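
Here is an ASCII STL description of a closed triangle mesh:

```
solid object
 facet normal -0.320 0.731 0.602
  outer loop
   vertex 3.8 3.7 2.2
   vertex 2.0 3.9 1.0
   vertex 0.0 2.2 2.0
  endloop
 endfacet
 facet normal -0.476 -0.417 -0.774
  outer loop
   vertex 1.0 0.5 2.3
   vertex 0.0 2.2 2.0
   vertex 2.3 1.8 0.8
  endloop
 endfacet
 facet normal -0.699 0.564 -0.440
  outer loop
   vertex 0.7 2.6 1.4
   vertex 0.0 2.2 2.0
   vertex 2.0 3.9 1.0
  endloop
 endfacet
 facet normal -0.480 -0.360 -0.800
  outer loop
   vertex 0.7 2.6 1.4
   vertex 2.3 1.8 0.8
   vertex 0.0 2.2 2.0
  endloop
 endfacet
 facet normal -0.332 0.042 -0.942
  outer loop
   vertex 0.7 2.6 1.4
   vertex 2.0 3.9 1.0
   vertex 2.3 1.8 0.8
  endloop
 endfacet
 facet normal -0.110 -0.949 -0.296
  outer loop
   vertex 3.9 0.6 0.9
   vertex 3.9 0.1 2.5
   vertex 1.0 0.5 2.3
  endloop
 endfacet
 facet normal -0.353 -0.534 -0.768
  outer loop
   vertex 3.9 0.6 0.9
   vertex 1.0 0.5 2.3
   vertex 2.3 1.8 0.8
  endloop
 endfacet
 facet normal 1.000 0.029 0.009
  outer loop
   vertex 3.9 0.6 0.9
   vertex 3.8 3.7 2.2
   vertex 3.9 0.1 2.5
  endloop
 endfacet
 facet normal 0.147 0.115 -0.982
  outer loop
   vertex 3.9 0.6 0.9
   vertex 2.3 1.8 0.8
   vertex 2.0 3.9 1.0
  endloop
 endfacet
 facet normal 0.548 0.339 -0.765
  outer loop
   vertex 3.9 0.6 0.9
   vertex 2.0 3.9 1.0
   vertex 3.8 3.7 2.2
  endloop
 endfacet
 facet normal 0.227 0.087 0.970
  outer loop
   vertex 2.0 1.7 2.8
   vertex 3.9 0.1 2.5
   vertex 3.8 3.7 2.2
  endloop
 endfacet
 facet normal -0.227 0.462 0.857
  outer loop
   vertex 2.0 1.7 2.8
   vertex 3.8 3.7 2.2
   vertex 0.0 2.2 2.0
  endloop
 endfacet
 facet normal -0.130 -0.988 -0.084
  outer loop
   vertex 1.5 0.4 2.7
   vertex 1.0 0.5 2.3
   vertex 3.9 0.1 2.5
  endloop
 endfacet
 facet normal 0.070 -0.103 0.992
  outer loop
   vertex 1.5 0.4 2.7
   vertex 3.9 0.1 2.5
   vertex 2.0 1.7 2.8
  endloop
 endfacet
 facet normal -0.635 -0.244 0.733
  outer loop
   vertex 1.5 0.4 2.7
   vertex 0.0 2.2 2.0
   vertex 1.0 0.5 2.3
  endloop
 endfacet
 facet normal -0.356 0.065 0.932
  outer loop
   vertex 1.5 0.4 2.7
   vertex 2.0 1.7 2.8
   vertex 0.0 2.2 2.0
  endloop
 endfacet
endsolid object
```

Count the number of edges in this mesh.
24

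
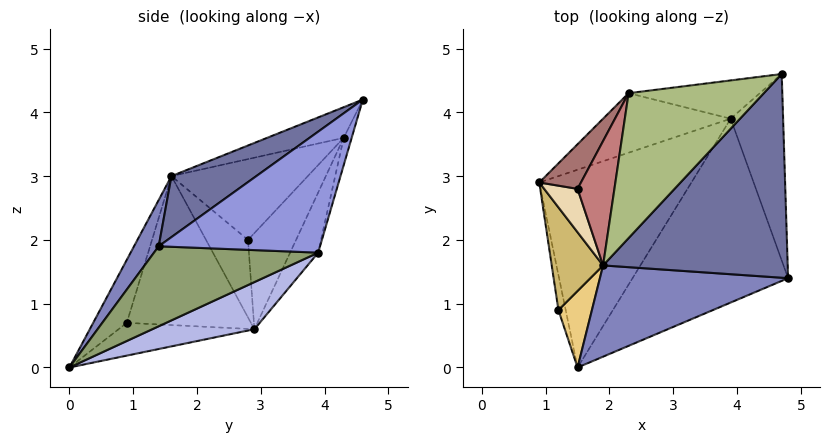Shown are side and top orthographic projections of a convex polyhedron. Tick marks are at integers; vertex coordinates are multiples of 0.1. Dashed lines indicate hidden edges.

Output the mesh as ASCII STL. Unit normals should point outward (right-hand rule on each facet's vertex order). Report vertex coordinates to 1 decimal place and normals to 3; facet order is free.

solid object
 facet normal 0.260 -0.558 0.788
  outer loop
   vertex 1.9 1.6 3.0
   vertex 4.8 1.4 1.9
   vertex 4.7 4.6 4.2
  endloop
 endfacet
 facet normal 0.112 -0.883 0.456
  outer loop
   vertex 1.9 1.6 3.0
   vertex 1.5 0.0 0.0
   vertex 4.8 1.4 1.9
  endloop
 endfacet
 facet normal 0.875 0.300 -0.379
  outer loop
   vertex 3.9 3.9 1.8
   vertex 4.7 4.6 4.2
   vertex 4.8 1.4 1.9
  endloop
 endfacet
 facet normal 0.286 0.251 -0.925
  outer loop
   vertex 3.9 3.9 1.8
   vertex 1.5 0.0 0.0
   vertex 0.9 2.9 0.6
  endloop
 endfacet
 facet normal 0.454 0.128 -0.882
  outer loop
   vertex 3.9 3.9 1.8
   vertex 4.8 1.4 1.9
   vertex 1.5 0.0 0.0
  endloop
 endfacet
 facet normal -0.217 -0.181 0.959
  outer loop
   vertex 2.3 4.3 3.6
   vertex 1.9 1.6 3.0
   vertex 4.7 4.6 4.2
  endloop
 endfacet
 facet normal -0.166 0.921 -0.352
  outer loop
   vertex 2.3 4.3 3.6
   vertex 3.9 3.9 1.8
   vertex 0.9 2.9 0.6
  endloop
 endfacet
 facet normal -0.055 0.963 -0.263
  outer loop
   vertex 2.3 4.3 3.6
   vertex 4.7 4.6 4.2
   vertex 3.9 3.9 1.8
  endloop
 endfacet
 facet normal -0.964 -0.155 -0.214
  outer loop
   vertex 1.2 0.9 0.7
   vertex 0.9 2.9 0.6
   vertex 1.5 0.0 0.0
  endloop
 endfacet
 facet normal -0.938 -0.125 0.323
  outer loop
   vertex 1.2 0.9 0.7
   vertex 1.9 1.6 3.0
   vertex 0.9 2.9 0.6
  endloop
 endfacet
 facet normal -0.737 -0.551 0.392
  outer loop
   vertex 1.2 0.9 0.7
   vertex 1.5 0.0 0.0
   vertex 1.9 1.6 3.0
  endloop
 endfacet
 facet normal -0.918 0.023 0.395
  outer loop
   vertex 1.5 2.8 2.0
   vertex 0.9 2.9 0.6
   vertex 1.9 1.6 3.0
  endloop
 endfacet
 facet normal -0.916 0.065 0.397
  outer loop
   vertex 1.5 2.8 2.0
   vertex 2.3 4.3 3.6
   vertex 0.9 2.9 0.6
  endloop
 endfacet
 facet normal -0.909 0.043 0.415
  outer loop
   vertex 1.5 2.8 2.0
   vertex 1.9 1.6 3.0
   vertex 2.3 4.3 3.6
  endloop
 endfacet
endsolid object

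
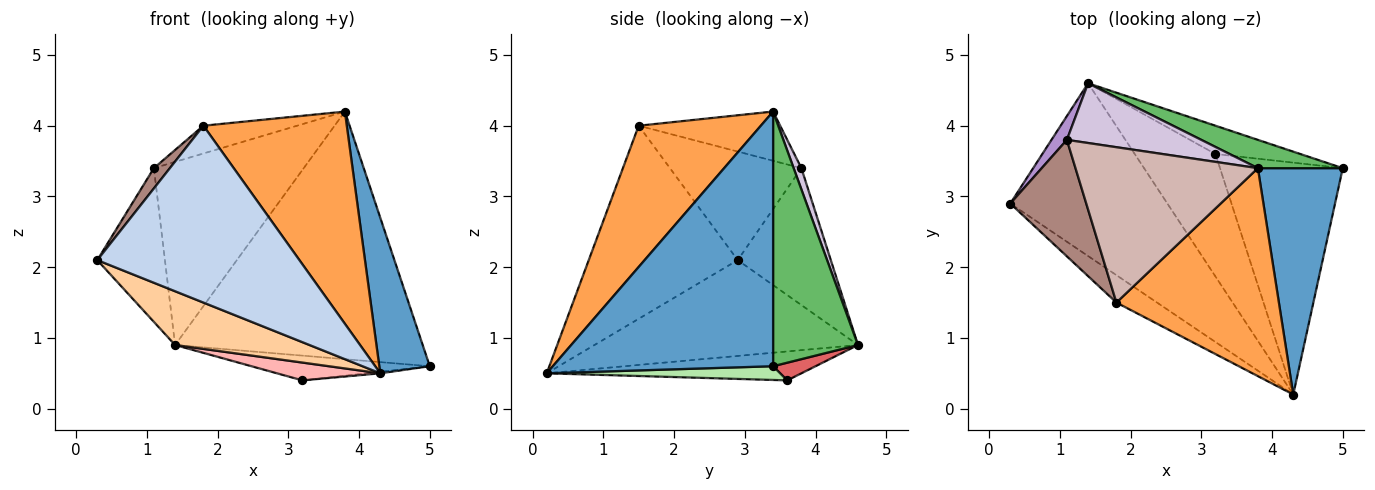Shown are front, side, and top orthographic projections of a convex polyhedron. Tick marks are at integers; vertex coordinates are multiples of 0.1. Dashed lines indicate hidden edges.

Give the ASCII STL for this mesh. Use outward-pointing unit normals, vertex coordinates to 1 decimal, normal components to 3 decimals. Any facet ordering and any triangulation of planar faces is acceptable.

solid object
 facet normal 0.927 -0.212 0.309
  outer loop
   vertex 3.8 3.4 4.2
   vertex 4.3 0.2 0.5
   vertex 5.0 3.4 0.6
  endloop
 endfacet
 facet normal -0.589 -0.799 -0.124
  outer loop
   vertex 1.8 1.5 4.0
   vertex 0.3 2.9 2.1
   vertex 4.3 0.2 0.5
  endloop
 endfacet
 facet normal 0.520 -0.610 0.598
  outer loop
   vertex 1.8 1.5 4.0
   vertex 4.3 0.2 0.5
   vertex 3.8 3.4 4.2
  endloop
 endfacet
 facet normal -0.503 -0.257 -0.825
  outer loop
   vertex 1.4 4.6 0.9
   vertex 4.3 0.2 0.5
   vertex 0.3 2.9 2.1
  endloop
 endfacet
 facet normal 0.322 0.940 0.107
  outer loop
   vertex 1.4 4.6 0.9
   vertex 3.8 3.4 4.2
   vertex 5.0 3.4 0.6
  endloop
 endfacet
 facet normal 0.111 0.007 -0.994
  outer loop
   vertex 3.2 3.6 0.4
   vertex 5.0 3.4 0.6
   vertex 4.3 0.2 0.5
  endloop
 endfacet
 facet normal 0.155 0.651 -0.743
  outer loop
   vertex 3.2 3.6 0.4
   vertex 1.4 4.6 0.9
   vertex 5.0 3.4 0.6
  endloop
 endfacet
 facet normal -0.334 -0.136 -0.933
  outer loop
   vertex 3.2 3.6 0.4
   vertex 4.3 0.2 0.5
   vertex 1.4 4.6 0.9
  endloop
 endfacet
 facet normal -0.806 0.585 0.091
  outer loop
   vertex 1.1 3.8 3.4
   vertex 1.4 4.6 0.9
   vertex 0.3 2.9 2.1
  endloop
 endfacet
 facet normal 0.049 0.950 0.310
  outer loop
   vertex 1.1 3.8 3.4
   vertex 3.8 3.4 4.2
   vertex 1.4 4.6 0.9
  endloop
 endfacet
 facet normal -0.815 -0.099 0.570
  outer loop
   vertex 1.1 3.8 3.4
   vertex 0.3 2.9 2.1
   vertex 1.8 1.5 4.0
  endloop
 endfacet
 facet normal -0.257 0.170 0.951
  outer loop
   vertex 1.1 3.8 3.4
   vertex 1.8 1.5 4.0
   vertex 3.8 3.4 4.2
  endloop
 endfacet
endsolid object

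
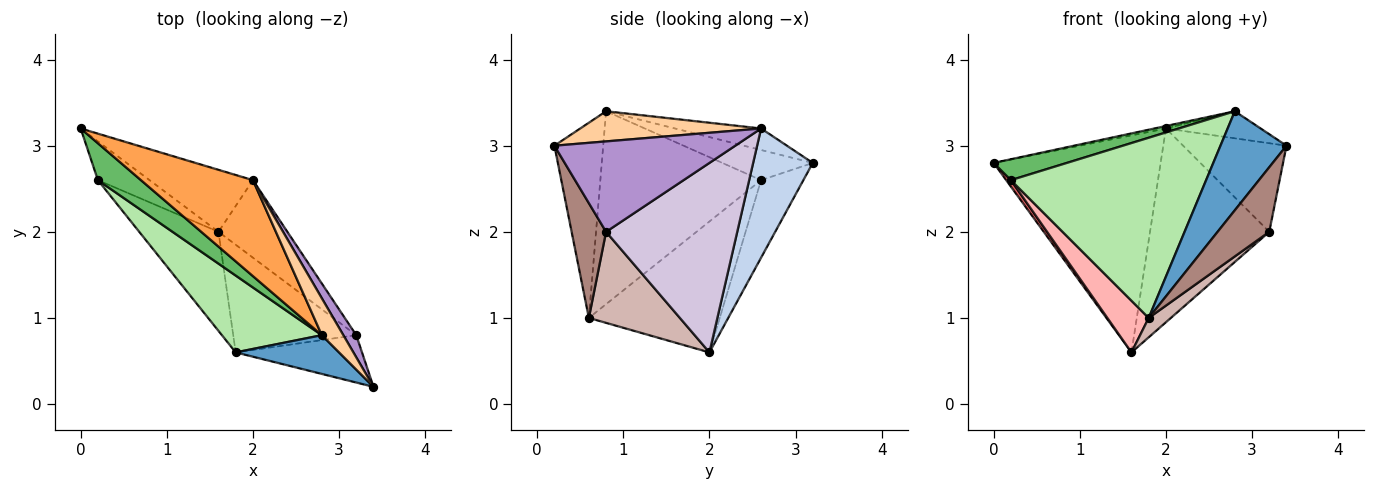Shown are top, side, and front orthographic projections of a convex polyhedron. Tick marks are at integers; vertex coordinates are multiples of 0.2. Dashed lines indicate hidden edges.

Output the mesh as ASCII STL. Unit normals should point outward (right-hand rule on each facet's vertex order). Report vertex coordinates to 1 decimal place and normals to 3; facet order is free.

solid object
 facet normal -0.567 -0.767 0.300
  outer loop
   vertex 1.8 0.6 1.0
   vertex 3.4 0.2 3.0
   vertex 2.8 0.8 3.4
  endloop
 endfacet
 facet normal 0.325 0.909 -0.260
  outer loop
   vertex 2.0 2.6 3.2
   vertex 1.6 2.0 0.6
   vertex 0.0 3.2 2.8
  endloop
 endfacet
 facet normal -0.189 0.025 0.982
  outer loop
   vertex 2.0 2.6 3.2
   vertex 0.0 3.2 2.8
   vertex 2.8 0.8 3.4
  endloop
 endfacet
 facet normal 0.749 0.392 0.535
  outer loop
   vertex 2.0 2.6 3.2
   vertex 2.8 0.8 3.4
   vertex 3.4 0.2 3.0
  endloop
 endfacet
 facet normal -0.520 -0.421 0.743
  outer loop
   vertex 0.2 2.6 2.6
   vertex 2.8 0.8 3.4
   vertex 0.0 3.2 2.8
  endloop
 endfacet
 facet normal -0.604 -0.733 0.313
  outer loop
   vertex 0.2 2.6 2.6
   vertex 1.8 0.6 1.0
   vertex 2.8 0.8 3.4
  endloop
 endfacet
 facet normal -0.829 -0.092 -0.552
  outer loop
   vertex 0.2 2.6 2.6
   vertex 0.0 3.2 2.8
   vertex 1.6 2.0 0.6
  endloop
 endfacet
 facet normal -0.826 -0.261 -0.500
  outer loop
   vertex 0.2 2.6 2.6
   vertex 1.6 2.0 0.6
   vertex 1.8 0.6 1.0
  endloop
 endfacet
 facet normal 0.862 0.492 0.123
  outer loop
   vertex 3.2 0.8 2.0
   vertex 2.0 2.6 3.2
   vertex 3.4 0.2 3.0
  endloop
 endfacet
 facet normal 0.715 0.650 -0.260
  outer loop
   vertex 3.2 0.8 2.0
   vertex 1.6 2.0 0.6
   vertex 2.0 2.6 3.2
  endloop
 endfacet
 facet normal 0.474 -0.710 -0.521
  outer loop
   vertex 3.2 0.8 2.0
   vertex 3.4 0.2 3.0
   vertex 1.8 0.6 1.0
  endloop
 endfacet
 facet normal 0.589 -0.143 -0.796
  outer loop
   vertex 3.2 0.8 2.0
   vertex 1.8 0.6 1.0
   vertex 1.6 2.0 0.6
  endloop
 endfacet
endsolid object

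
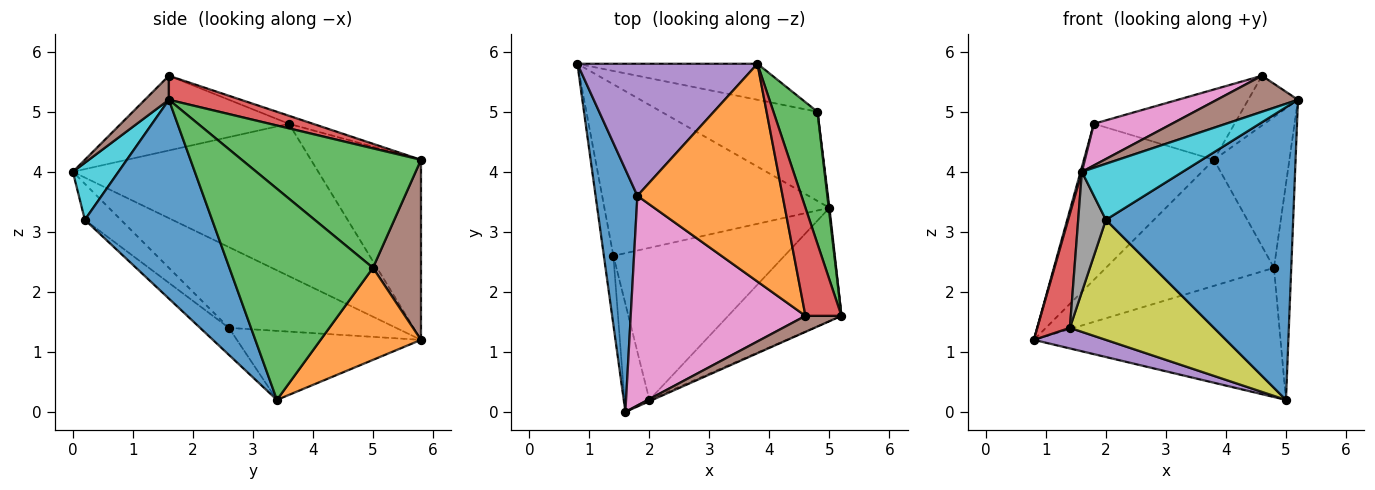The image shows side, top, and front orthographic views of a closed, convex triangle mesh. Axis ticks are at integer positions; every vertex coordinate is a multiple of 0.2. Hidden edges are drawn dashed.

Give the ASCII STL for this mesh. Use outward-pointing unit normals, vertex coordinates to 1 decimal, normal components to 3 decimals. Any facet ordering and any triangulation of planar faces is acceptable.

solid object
 facet normal -0.964 -0.005 0.265
  outer loop
   vertex 1.8 3.6 4.8
   vertex 0.8 5.8 1.2
   vertex 1.6 0.0 4.0
  endloop
 endfacet
 facet normal 0.318 0.780 -0.539
  outer loop
   vertex 4.8 5.0 2.4
   vertex 5.0 3.4 0.2
   vertex 0.8 5.8 1.2
  endloop
 endfacet
 facet normal 0.993 0.120 0.003
  outer loop
   vertex 4.8 5.0 2.4
   vertex 5.2 1.6 5.2
   vertex 5.0 3.4 0.2
  endloop
 endfacet
 facet normal -0.975 -0.190 -0.115
  outer loop
   vertex 1.4 2.6 1.4
   vertex 1.6 0.0 4.0
   vertex 0.8 5.8 1.2
  endloop
 endfacet
 facet normal -0.291 -0.114 -0.950
  outer loop
   vertex 1.4 2.6 1.4
   vertex 0.8 5.8 1.2
   vertex 5.0 3.4 0.2
  endloop
 endfacet
 facet normal 0.261 -0.882 0.392
  outer loop
   vertex 4.6 1.6 5.6
   vertex 1.6 0.0 4.0
   vertex 5.2 1.6 5.2
  endloop
 endfacet
 facet normal -0.387 -0.180 0.905
  outer loop
   vertex 4.6 1.6 5.6
   vertex 1.8 3.6 4.8
   vertex 1.6 0.0 4.0
  endloop
 endfacet
 facet normal -0.695 -0.535 -0.481
  outer loop
   vertex 2.0 0.2 3.2
   vertex 1.6 0.0 4.0
   vertex 1.4 2.6 1.4
  endloop
 endfacet
 facet normal -0.123 -0.615 -0.779
  outer loop
   vertex 2.0 0.2 3.2
   vertex 1.4 2.6 1.4
   vertex 5.0 3.4 0.2
  endloop
 endfacet
 facet normal 0.412 -0.911 -0.022
  outer loop
   vertex 2.0 0.2 3.2
   vertex 5.2 1.6 5.2
   vertex 1.6 0.0 4.0
  endloop
 endfacet
 facet normal 0.535 -0.788 -0.305
  outer loop
   vertex 2.0 0.2 3.2
   vertex 5.0 3.4 0.2
   vertex 5.2 1.6 5.2
  endloop
 endfacet
 facet normal -0.052 0.307 0.950
  outer loop
   vertex 3.8 5.8 4.2
   vertex 1.8 3.6 4.8
   vertex 4.6 1.6 5.6
  endloop
 endfacet
 facet normal 0.873 0.367 0.322
  outer loop
   vertex 3.8 5.8 4.2
   vertex 5.2 1.6 5.2
   vertex 4.8 5.0 2.4
  endloop
 endfacet
 facet normal 0.518 0.358 0.777
  outer loop
   vertex 3.8 5.8 4.2
   vertex 4.6 1.6 5.6
   vertex 5.2 1.6 5.2
  endloop
 endfacet
 facet normal -0.543 0.641 0.543
  outer loop
   vertex 3.8 5.8 4.2
   vertex 0.8 5.8 1.2
   vertex 1.8 3.6 4.8
  endloop
 endfacet
 facet normal 0.265 0.927 -0.265
  outer loop
   vertex 3.8 5.8 4.2
   vertex 4.8 5.0 2.4
   vertex 0.8 5.8 1.2
  endloop
 endfacet
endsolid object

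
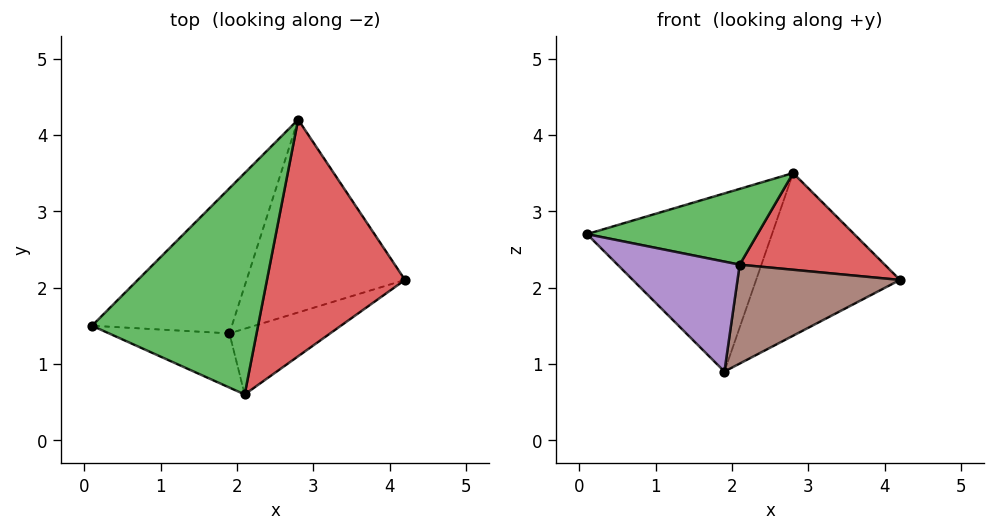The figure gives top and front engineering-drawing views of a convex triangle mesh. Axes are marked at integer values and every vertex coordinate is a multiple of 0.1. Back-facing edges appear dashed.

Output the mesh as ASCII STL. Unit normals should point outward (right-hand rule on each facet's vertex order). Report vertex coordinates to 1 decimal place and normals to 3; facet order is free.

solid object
 facet normal -0.507 0.668 -0.544
  outer loop
   vertex 1.9 1.4 0.9
   vertex 0.1 1.5 2.7
   vertex 2.8 4.2 3.5
  endloop
 endfacet
 facet normal 0.199 0.632 -0.749
  outer loop
   vertex 1.9 1.4 0.9
   vertex 2.8 4.2 3.5
   vertex 4.2 2.1 2.1
  endloop
 endfacet
 facet normal 0.043 -0.324 0.945
  outer loop
   vertex 2.1 0.6 2.3
   vertex 2.8 4.2 3.5
   vertex 0.1 1.5 2.7
  endloop
 endfacet
 facet normal 0.337 -0.356 0.871
  outer loop
   vertex 2.1 0.6 2.3
   vertex 4.2 2.1 2.1
   vertex 2.8 4.2 3.5
  endloop
 endfacet
 facet normal -0.441 -0.805 -0.397
  outer loop
   vertex 2.1 0.6 2.3
   vertex 0.1 1.5 2.7
   vertex 1.9 1.4 0.9
  endloop
 endfacet
 facet normal 0.477 -0.732 -0.486
  outer loop
   vertex 2.1 0.6 2.3
   vertex 1.9 1.4 0.9
   vertex 4.2 2.1 2.1
  endloop
 endfacet
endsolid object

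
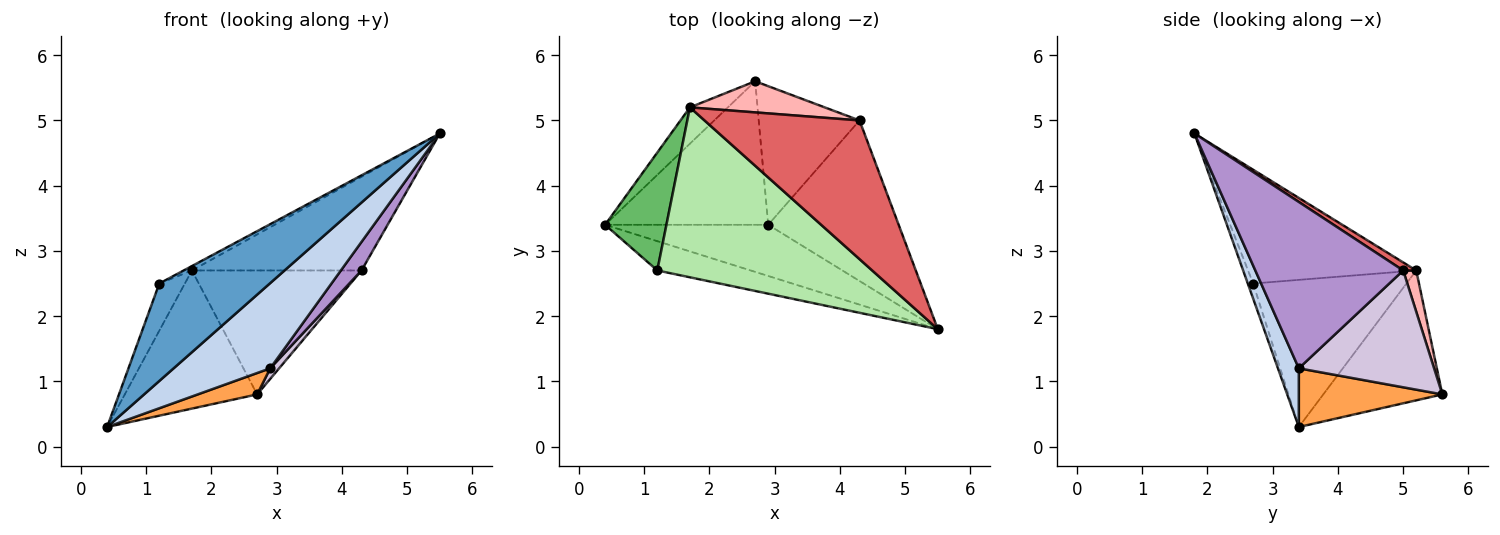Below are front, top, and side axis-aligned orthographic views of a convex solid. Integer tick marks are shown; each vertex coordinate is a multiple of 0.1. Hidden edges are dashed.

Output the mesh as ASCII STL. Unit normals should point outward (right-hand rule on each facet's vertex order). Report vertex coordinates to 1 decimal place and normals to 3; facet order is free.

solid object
 facet normal -0.046 -0.957 -0.287
  outer loop
   vertex 1.2 2.7 2.5
   vertex 0.4 3.4 0.3
   vertex 5.5 1.8 4.8
  endloop
 endfacet
 facet normal 0.182 -0.843 -0.506
  outer loop
   vertex 2.9 3.4 1.2
   vertex 5.5 1.8 4.8
   vertex 0.4 3.4 0.3
  endloop
 endfacet
 facet normal 0.335 -0.139 -0.932
  outer loop
   vertex 2.9 3.4 1.2
   vertex 0.4 3.4 0.3
   vertex 2.7 5.6 0.8
  endloop
 endfacet
 facet normal -0.656 0.730 -0.192
  outer loop
   vertex 1.7 5.2 2.7
   vertex 2.7 5.6 0.8
   vertex 0.4 3.4 0.3
  endloop
 endfacet
 facet normal -0.912 0.152 0.380
  outer loop
   vertex 1.7 5.2 2.7
   vertex 0.4 3.4 0.3
   vertex 1.2 2.7 2.5
  endloop
 endfacet
 facet normal -0.468 0.023 0.884
  outer loop
   vertex 1.7 5.2 2.7
   vertex 1.2 2.7 2.5
   vertex 5.5 1.8 4.8
  endloop
 endfacet
 facet normal 0.043 0.559 0.828
  outer loop
   vertex 4.3 5.0 2.7
   vertex 1.7 5.2 2.7
   vertex 5.5 1.8 4.8
  endloop
 endfacet
 facet normal 0.074 0.967 0.243
  outer loop
   vertex 4.3 5.0 2.7
   vertex 2.7 5.6 0.8
   vertex 1.7 5.2 2.7
  endloop
 endfacet
 facet normal 0.782 -0.109 -0.613
  outer loop
   vertex 4.3 5.0 2.7
   vertex 5.5 1.8 4.8
   vertex 2.9 3.4 1.2
  endloop
 endfacet
 facet normal 0.756 -0.050 -0.653
  outer loop
   vertex 4.3 5.0 2.7
   vertex 2.9 3.4 1.2
   vertex 2.7 5.6 0.8
  endloop
 endfacet
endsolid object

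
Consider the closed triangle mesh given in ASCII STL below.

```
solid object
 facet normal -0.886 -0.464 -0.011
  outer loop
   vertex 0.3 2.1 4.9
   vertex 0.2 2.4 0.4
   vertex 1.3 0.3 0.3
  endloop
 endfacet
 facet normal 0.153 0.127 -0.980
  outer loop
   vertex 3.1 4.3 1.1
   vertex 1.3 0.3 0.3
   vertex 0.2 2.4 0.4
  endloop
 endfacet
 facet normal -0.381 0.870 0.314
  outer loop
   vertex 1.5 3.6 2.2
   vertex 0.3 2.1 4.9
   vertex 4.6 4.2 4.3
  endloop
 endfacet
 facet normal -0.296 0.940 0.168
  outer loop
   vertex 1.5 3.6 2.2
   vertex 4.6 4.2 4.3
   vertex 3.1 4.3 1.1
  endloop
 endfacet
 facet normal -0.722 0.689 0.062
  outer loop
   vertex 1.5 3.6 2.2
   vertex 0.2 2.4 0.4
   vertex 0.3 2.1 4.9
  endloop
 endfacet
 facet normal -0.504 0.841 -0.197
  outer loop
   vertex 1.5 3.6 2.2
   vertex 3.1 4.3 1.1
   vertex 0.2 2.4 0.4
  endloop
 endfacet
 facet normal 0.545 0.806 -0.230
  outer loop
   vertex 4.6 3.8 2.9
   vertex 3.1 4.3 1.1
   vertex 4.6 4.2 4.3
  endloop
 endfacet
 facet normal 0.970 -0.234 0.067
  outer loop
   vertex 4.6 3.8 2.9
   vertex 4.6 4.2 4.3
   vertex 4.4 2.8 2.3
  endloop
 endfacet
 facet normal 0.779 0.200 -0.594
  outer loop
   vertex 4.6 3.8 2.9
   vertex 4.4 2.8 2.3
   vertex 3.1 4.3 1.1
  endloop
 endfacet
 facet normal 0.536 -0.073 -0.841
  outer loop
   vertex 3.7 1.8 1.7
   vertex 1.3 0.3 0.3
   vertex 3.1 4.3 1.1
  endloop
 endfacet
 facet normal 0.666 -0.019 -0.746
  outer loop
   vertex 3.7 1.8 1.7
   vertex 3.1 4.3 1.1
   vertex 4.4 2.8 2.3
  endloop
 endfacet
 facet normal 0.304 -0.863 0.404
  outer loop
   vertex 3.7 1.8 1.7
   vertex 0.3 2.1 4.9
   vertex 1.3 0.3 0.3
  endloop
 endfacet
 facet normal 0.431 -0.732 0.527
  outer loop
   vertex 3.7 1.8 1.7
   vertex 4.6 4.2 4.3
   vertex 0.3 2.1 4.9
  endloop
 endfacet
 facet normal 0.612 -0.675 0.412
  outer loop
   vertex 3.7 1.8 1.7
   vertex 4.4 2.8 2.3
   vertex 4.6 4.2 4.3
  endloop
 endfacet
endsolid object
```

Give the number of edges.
21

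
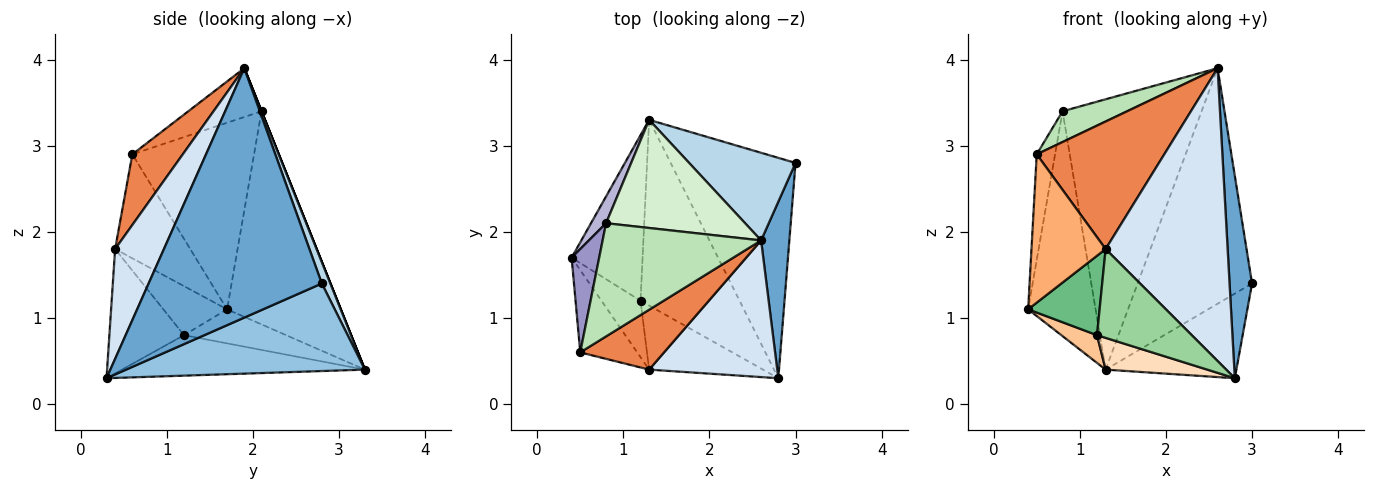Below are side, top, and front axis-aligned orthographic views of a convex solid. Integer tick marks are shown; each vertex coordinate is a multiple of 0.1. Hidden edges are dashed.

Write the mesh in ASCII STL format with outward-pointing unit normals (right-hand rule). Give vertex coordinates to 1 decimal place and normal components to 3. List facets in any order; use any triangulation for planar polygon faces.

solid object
 facet normal 0.985 -0.128 0.112
  outer loop
   vertex 2.6 1.9 3.9
   vertex 2.8 0.3 0.3
   vertex 3.0 2.8 1.4
  endloop
 endfacet
 facet normal 0.548 0.300 -0.781
  outer loop
   vertex 1.3 3.3 0.4
   vertex 3.0 2.8 1.4
   vertex 2.8 0.3 0.3
  endloop
 endfacet
 facet normal 0.070 0.935 0.348
  outer loop
   vertex 1.3 3.3 0.4
   vertex 2.6 1.9 3.9
   vertex 3.0 2.8 1.4
  endloop
 endfacet
 facet normal 0.341 -0.852 0.398
  outer loop
   vertex 1.3 0.4 1.8
   vertex 2.8 0.3 0.3
   vertex 2.6 1.9 3.9
  endloop
 endfacet
 facet normal 0.337 -0.852 0.400
  outer loop
   vertex 1.3 0.4 1.8
   vertex 2.6 1.9 3.9
   vertex 0.5 0.6 2.9
  endloop
 endfacet
 facet normal -0.663 -0.655 -0.363
  outer loop
   vertex 1.3 0.4 1.8
   vertex 0.5 0.6 2.9
   vertex 0.4 1.7 1.1
  endloop
 endfacet
 facet normal -0.428 -0.149 -0.891
  outer loop
   vertex 1.2 1.2 0.8
   vertex 0.4 1.7 1.1
   vertex 1.3 3.3 0.4
  endloop
 endfacet
 facet normal -0.374 -0.156 -0.914
  outer loop
   vertex 1.2 1.2 0.8
   vertex 1.3 3.3 0.4
   vertex 2.8 0.3 0.3
  endloop
 endfacet
 facet normal -0.588 -0.659 -0.469
  outer loop
   vertex 1.2 1.2 0.8
   vertex 1.3 0.4 1.8
   vertex 0.4 1.7 1.1
  endloop
 endfacet
 facet normal -0.538 -0.683 -0.493
  outer loop
   vertex 1.2 1.2 0.8
   vertex 2.8 0.3 0.3
   vertex 1.3 0.4 1.8
  endloop
 endfacet
 facet normal -0.285 -0.251 0.925
  outer loop
   vertex 0.8 2.1 3.4
   vertex 0.5 0.6 2.9
   vertex 2.6 1.9 3.9
  endloop
 endfacet
 facet normal 0.000 0.928 0.371
  outer loop
   vertex 0.8 2.1 3.4
   vertex 2.6 1.9 3.9
   vertex 1.3 3.3 0.4
  endloop
 endfacet
 facet normal -0.978 0.148 0.145
  outer loop
   vertex 0.8 2.1 3.4
   vertex 0.4 1.7 1.1
   vertex 0.5 0.6 2.9
  endloop
 endfacet
 facet normal -0.858 0.509 0.061
  outer loop
   vertex 0.8 2.1 3.4
   vertex 1.3 3.3 0.4
   vertex 0.4 1.7 1.1
  endloop
 endfacet
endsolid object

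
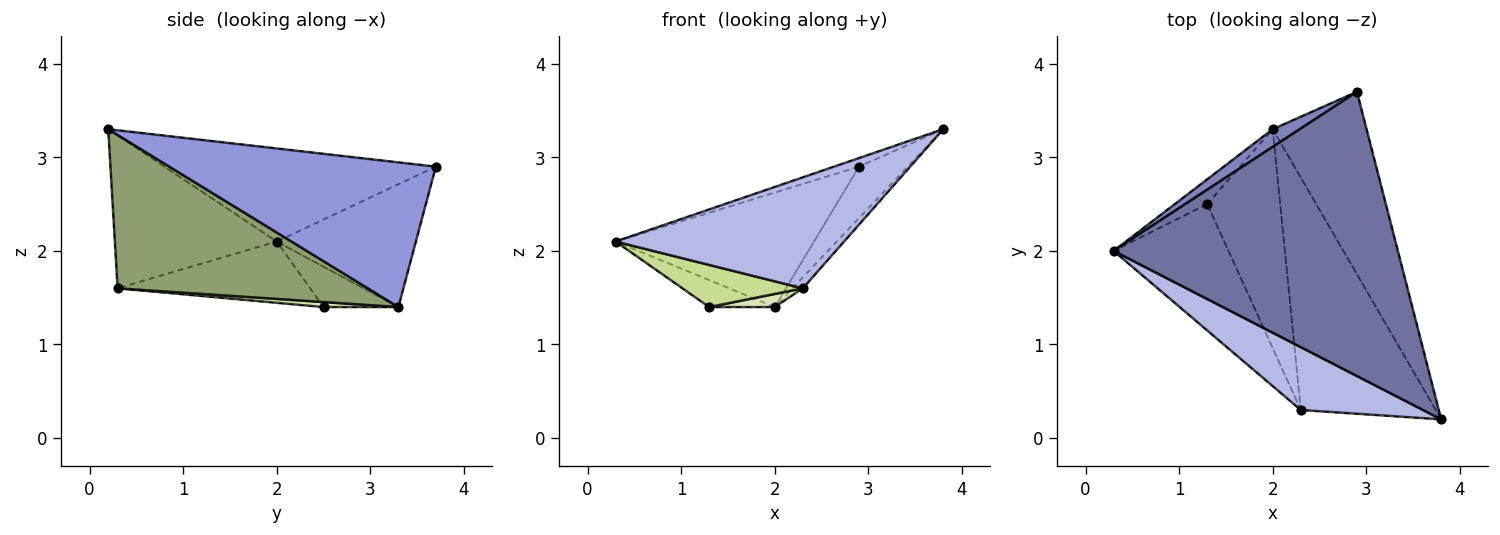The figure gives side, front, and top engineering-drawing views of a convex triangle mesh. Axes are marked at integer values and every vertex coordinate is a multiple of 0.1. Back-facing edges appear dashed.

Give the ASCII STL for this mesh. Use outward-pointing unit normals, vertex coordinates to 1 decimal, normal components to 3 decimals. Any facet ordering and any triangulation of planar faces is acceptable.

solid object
 facet normal -0.311 0.029 0.950
  outer loop
   vertex 2.9 3.7 2.9
   vertex 0.3 2.0 2.1
   vertex 3.8 0.2 3.3
  endloop
 endfacet
 facet normal -0.570 0.812 0.125
  outer loop
   vertex 2.0 3.3 1.4
   vertex 0.3 2.0 2.1
   vertex 2.9 3.7 2.9
  endloop
 endfacet
 facet normal 0.829 0.152 -0.538
  outer loop
   vertex 2.0 3.3 1.4
   vertex 2.9 3.7 2.9
   vertex 3.8 0.2 3.3
  endloop
 endfacet
 facet normal -0.525 -0.741 0.419
  outer loop
   vertex 2.3 0.3 1.6
   vertex 3.8 0.2 3.3
   vertex 0.3 2.0 2.1
  endloop
 endfacet
 facet normal 0.750 0.031 -0.660
  outer loop
   vertex 2.3 0.3 1.6
   vertex 2.0 3.3 1.4
   vertex 3.8 0.2 3.3
  endloop
 endfacet
 facet normal -0.644 0.563 -0.517
  outer loop
   vertex 1.3 2.5 1.4
   vertex 0.3 2.0 2.1
   vertex 2.0 3.3 1.4
  endloop
 endfacet
 facet normal -0.451 -0.282 -0.846
  outer loop
   vertex 1.3 2.5 1.4
   vertex 2.3 0.3 1.6
   vertex 0.3 2.0 2.1
  endloop
 endfacet
 facet normal 0.068 -0.060 -0.996
  outer loop
   vertex 1.3 2.5 1.4
   vertex 2.0 3.3 1.4
   vertex 2.3 0.3 1.6
  endloop
 endfacet
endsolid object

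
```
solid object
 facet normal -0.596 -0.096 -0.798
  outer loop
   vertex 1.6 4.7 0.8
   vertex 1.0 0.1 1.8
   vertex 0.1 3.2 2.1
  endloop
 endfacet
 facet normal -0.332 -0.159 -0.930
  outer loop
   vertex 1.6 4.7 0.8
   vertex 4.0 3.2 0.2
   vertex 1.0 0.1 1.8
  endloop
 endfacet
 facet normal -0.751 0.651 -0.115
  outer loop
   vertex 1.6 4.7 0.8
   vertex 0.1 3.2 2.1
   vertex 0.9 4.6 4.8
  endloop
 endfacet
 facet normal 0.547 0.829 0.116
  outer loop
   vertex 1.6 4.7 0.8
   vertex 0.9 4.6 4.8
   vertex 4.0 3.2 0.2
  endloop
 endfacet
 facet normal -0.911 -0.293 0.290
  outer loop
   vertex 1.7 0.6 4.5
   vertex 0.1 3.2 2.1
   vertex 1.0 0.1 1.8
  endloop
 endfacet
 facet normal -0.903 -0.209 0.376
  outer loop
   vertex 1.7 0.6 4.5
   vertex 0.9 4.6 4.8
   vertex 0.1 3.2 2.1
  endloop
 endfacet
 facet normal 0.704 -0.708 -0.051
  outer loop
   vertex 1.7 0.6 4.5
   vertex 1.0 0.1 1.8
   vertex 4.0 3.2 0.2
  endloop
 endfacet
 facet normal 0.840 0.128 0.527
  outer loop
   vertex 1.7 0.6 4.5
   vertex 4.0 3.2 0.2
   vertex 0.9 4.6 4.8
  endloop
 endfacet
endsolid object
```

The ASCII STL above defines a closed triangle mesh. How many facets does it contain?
8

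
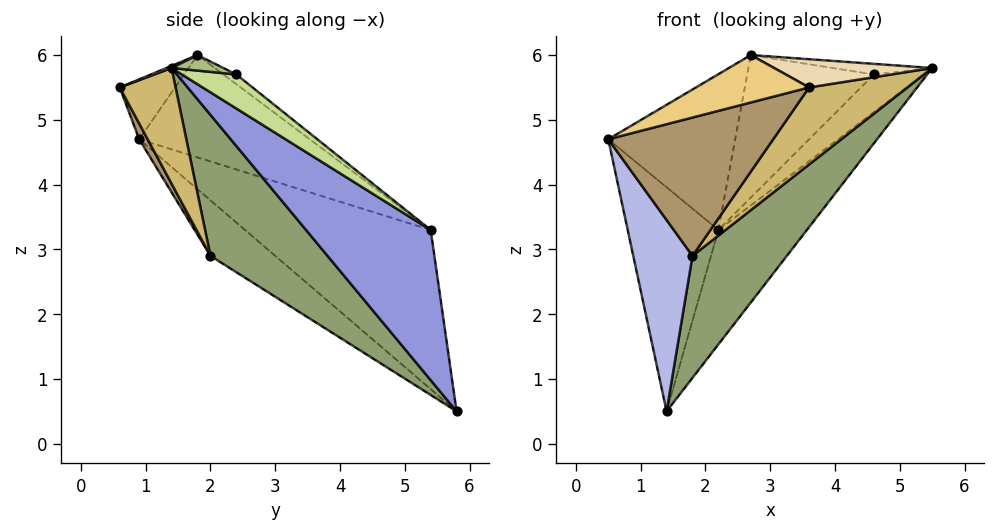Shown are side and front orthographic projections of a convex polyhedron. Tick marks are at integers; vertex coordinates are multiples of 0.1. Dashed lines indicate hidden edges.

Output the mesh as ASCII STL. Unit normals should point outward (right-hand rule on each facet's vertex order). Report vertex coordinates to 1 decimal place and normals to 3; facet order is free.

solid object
 facet normal -0.856 0.418 0.304
  outer loop
   vertex 2.2 5.4 3.3
   vertex 1.4 5.8 0.5
   vertex 0.5 0.9 4.7
  endloop
 endfacet
 facet normal -0.583 0.434 0.687
  outer loop
   vertex 2.2 5.4 3.3
   vertex 0.5 0.9 4.7
   vertex 2.7 1.8 6.0
  endloop
 endfacet
 facet normal 0.806 0.572 -0.149
  outer loop
   vertex 2.2 5.4 3.3
   vertex 5.5 1.4 5.8
   vertex 1.4 5.8 0.5
  endloop
 endfacet
 facet normal -0.536 -0.490 -0.687
  outer loop
   vertex 1.8 2.0 2.9
   vertex 0.5 0.9 4.7
   vertex 1.4 5.8 0.5
  endloop
 endfacet
 facet normal 0.518 -0.417 -0.747
  outer loop
   vertex 1.8 2.0 2.9
   vertex 1.4 5.8 0.5
   vertex 5.5 1.4 5.8
  endloop
 endfacet
 facet normal 0.096 0.184 0.978
  outer loop
   vertex 4.6 2.4 5.7
   vertex 2.7 1.8 6.0
   vertex 5.5 1.4 5.8
  endloop
 endfacet
 facet normal 0.734 0.671 0.105
  outer loop
   vertex 4.6 2.4 5.7
   vertex 5.5 1.4 5.8
   vertex 2.2 5.4 3.3
  endloop
 endfacet
 facet normal -0.061 0.593 0.803
  outer loop
   vertex 4.6 2.4 5.7
   vertex 2.2 5.4 3.3
   vertex 2.7 1.8 6.0
  endloop
 endfacet
 facet normal 0.044 -0.866 -0.497
  outer loop
   vertex 3.6 0.6 5.5
   vertex 0.5 0.9 4.7
   vertex 1.8 2.0 2.9
  endloop
 endfacet
 facet normal 0.384 -0.676 -0.630
  outer loop
   vertex 3.6 0.6 5.5
   vertex 1.8 2.0 2.9
   vertex 5.5 1.4 5.8
  endloop
 endfacet
 facet normal -0.260 -0.531 0.807
  outer loop
   vertex 3.6 0.6 5.5
   vertex 2.7 1.8 6.0
   vertex 0.5 0.9 4.7
  endloop
 endfacet
 facet normal 0.012 -0.377 0.926
  outer loop
   vertex 3.6 0.6 5.5
   vertex 5.5 1.4 5.8
   vertex 2.7 1.8 6.0
  endloop
 endfacet
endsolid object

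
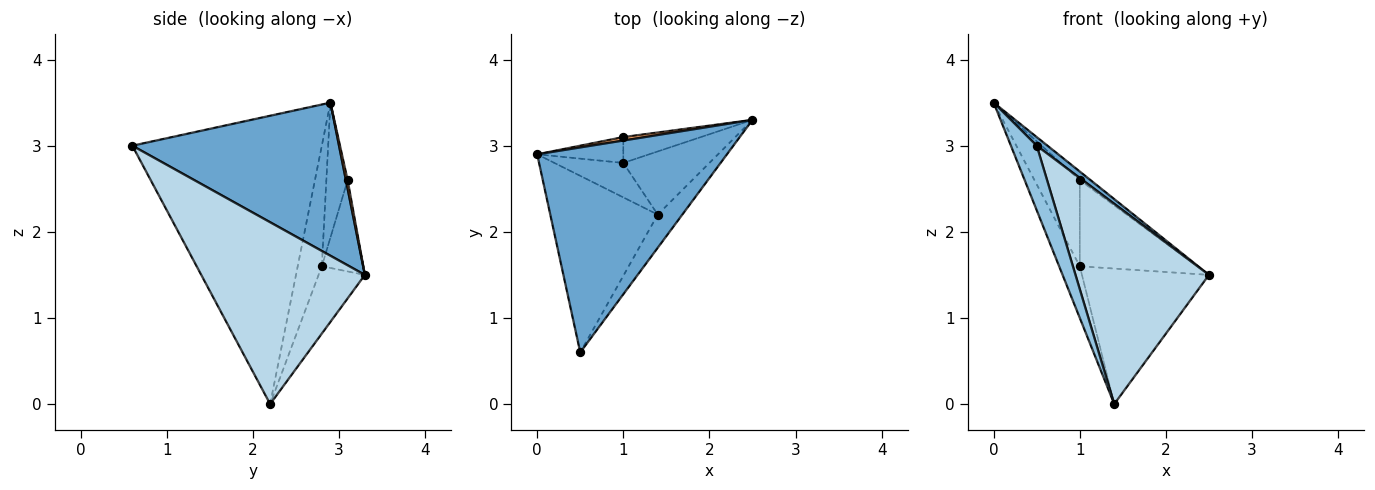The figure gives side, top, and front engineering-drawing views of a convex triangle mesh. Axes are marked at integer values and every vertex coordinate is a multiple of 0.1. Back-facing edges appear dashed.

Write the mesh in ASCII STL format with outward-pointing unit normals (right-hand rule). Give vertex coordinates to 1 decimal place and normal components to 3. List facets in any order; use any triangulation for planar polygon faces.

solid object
 facet normal 0.628 -0.033 0.778
  outer loop
   vertex 0.5 0.6 3.0
   vertex 2.5 3.3 1.5
   vertex 0.0 2.9 3.5
  endloop
 endfacet
 facet normal -0.929 -0.127 -0.346
  outer loop
   vertex 1.4 2.2 0.0
   vertex 0.5 0.6 3.0
   vertex 0.0 2.9 3.5
  endloop
 endfacet
 facet normal 0.771 -0.629 -0.104
  outer loop
   vertex 1.4 2.2 0.0
   vertex 2.5 3.3 1.5
   vertex 0.5 0.6 3.0
  endloop
 endfacet
 facet normal -0.697 0.597 -0.398
  outer loop
   vertex 1.0 2.8 1.6
   vertex 1.4 2.2 0.0
   vertex 0.0 2.9 3.5
  endloop
 endfacet
 facet normal -0.314 0.861 -0.401
  outer loop
   vertex 1.0 2.8 1.6
   vertex 2.5 3.3 1.5
   vertex 1.4 2.2 0.0
  endloop
 endfacet
 facet normal 0.147 0.918 0.367
  outer loop
   vertex 1.0 3.1 2.6
   vertex 0.0 2.9 3.5
   vertex 2.5 3.3 1.5
  endloop
 endfacet
 facet normal -0.410 0.873 -0.262
  outer loop
   vertex 1.0 3.1 2.6
   vertex 1.0 2.8 1.6
   vertex 0.0 2.9 3.5
  endloop
 endfacet
 facet normal -0.321 0.907 -0.272
  outer loop
   vertex 1.0 3.1 2.6
   vertex 2.5 3.3 1.5
   vertex 1.0 2.8 1.6
  endloop
 endfacet
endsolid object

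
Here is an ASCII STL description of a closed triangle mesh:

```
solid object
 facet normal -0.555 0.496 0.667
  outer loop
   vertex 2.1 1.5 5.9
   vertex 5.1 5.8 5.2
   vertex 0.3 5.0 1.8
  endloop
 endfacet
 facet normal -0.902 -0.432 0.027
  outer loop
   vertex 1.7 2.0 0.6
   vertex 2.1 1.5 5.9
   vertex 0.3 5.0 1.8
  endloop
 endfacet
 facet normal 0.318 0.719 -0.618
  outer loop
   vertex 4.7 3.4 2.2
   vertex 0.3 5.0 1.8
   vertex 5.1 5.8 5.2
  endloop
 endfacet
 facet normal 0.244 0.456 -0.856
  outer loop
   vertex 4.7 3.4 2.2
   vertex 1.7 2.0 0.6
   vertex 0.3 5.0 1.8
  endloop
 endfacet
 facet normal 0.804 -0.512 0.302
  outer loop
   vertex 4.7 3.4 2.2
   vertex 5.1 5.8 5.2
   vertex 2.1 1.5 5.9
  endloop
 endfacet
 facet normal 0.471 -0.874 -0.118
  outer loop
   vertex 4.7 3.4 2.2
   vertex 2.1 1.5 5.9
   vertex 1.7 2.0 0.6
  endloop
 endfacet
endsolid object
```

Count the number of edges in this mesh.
9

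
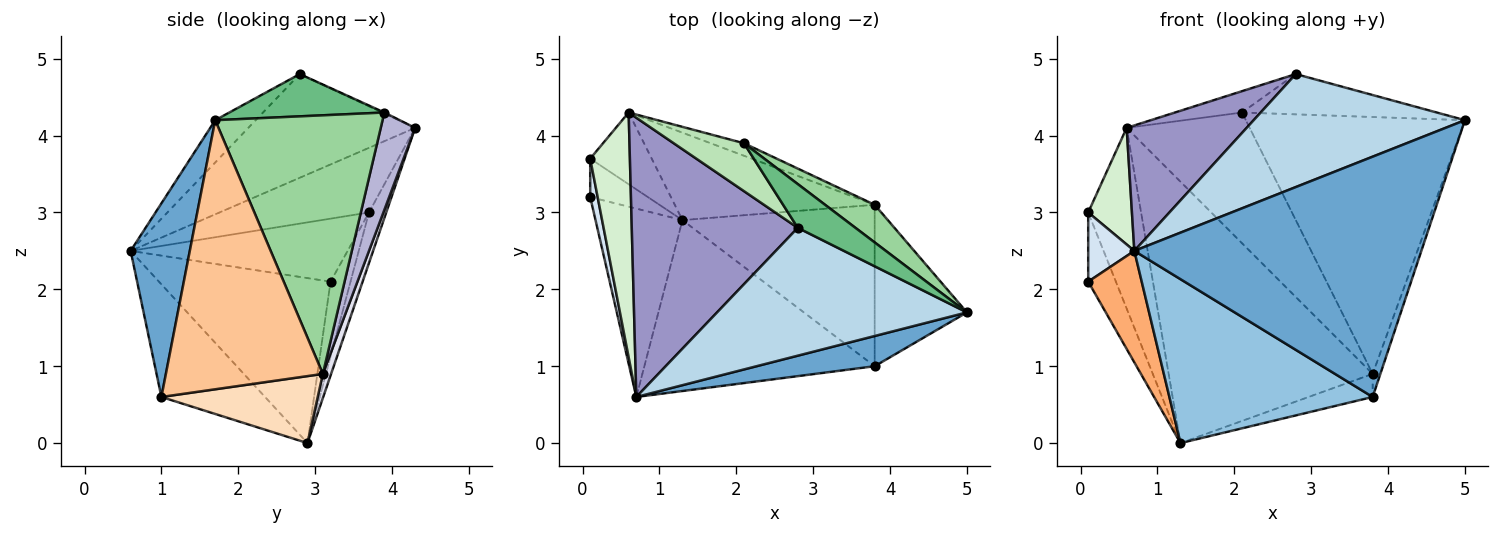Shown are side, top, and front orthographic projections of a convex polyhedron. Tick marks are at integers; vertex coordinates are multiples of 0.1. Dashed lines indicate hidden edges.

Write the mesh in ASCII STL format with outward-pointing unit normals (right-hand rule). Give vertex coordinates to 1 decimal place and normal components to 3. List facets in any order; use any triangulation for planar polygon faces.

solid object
 facet normal 0.200 -0.972 0.122
  outer loop
   vertex 3.8 1.0 0.6
   vertex 5.0 1.7 4.2
   vertex 0.7 0.6 2.5
  endloop
 endfacet
 facet normal -0.333 -0.653 -0.680
  outer loop
   vertex 3.8 1.0 0.6
   vertex 0.7 0.6 2.5
   vertex 1.3 2.9 0.0
  endloop
 endfacet
 facet normal -0.126 -0.657 0.743
  outer loop
   vertex 2.8 2.8 4.8
   vertex 0.7 0.6 2.5
   vertex 5.0 1.7 4.2
  endloop
 endfacet
 facet normal -0.972 -0.207 0.115
  outer loop
   vertex 0.1 3.2 2.1
   vertex 0.7 0.6 2.5
   vertex 0.1 3.7 3.0
  endloop
 endfacet
 facet normal -0.534 0.739 -0.411
  outer loop
   vertex 0.1 3.2 2.1
   vertex 0.1 3.7 3.0
   vertex 1.3 2.9 0.0
  endloop
 endfacet
 facet normal -0.853 -0.266 -0.449
  outer loop
   vertex 0.1 3.2 2.1
   vertex 1.3 2.9 0.0
   vertex 0.7 0.6 2.5
  endloop
 endfacet
 facet normal 0.945 0.046 -0.324
  outer loop
   vertex 3.8 3.1 0.9
   vertex 5.0 1.7 4.2
   vertex 3.8 1.0 0.6
  endloop
 endfacet
 facet normal 0.326 0.134 -0.936
  outer loop
   vertex 3.8 3.1 0.9
   vertex 3.8 1.0 0.6
   vertex 1.3 2.9 0.0
  endloop
 endfacet
 facet normal 0.475 0.596 0.647
  outer loop
   vertex 2.1 3.9 4.3
   vertex 2.8 2.8 4.8
   vertex 5.0 1.7 4.2
  endloop
 endfacet
 facet normal 0.603 0.789 0.116
  outer loop
   vertex 2.1 3.9 4.3
   vertex 5.0 1.7 4.2
   vertex 3.8 3.1 0.9
  endloop
 endfacet
 facet normal -0.013 0.407 0.913
  outer loop
   vertex 0.6 4.3 4.1
   vertex 2.8 2.8 4.8
   vertex 2.1 3.9 4.3
  endloop
 endfacet
 facet normal -0.827 -0.242 0.508
  outer loop
   vertex 0.6 4.3 4.1
   vertex 0.1 3.7 3.0
   vertex 0.7 0.6 2.5
  endloop
 endfacet
 facet normal -0.495 -0.356 0.793
  outer loop
   vertex 0.6 4.3 4.1
   vertex 0.7 0.6 2.5
   vertex 2.8 2.8 4.8
  endloop
 endfacet
 facet normal 0.268 0.959 -0.092
  outer loop
   vertex 0.6 4.3 4.1
   vertex 2.1 3.9 4.3
   vertex 3.8 3.1 0.9
  endloop
 endfacet
 facet normal -0.290 0.889 -0.353
  outer loop
   vertex 0.6 4.3 4.1
   vertex 1.3 2.9 0.0
   vertex 0.1 3.7 3.0
  endloop
 endfacet
 facet normal 0.038 0.948 -0.317
  outer loop
   vertex 0.6 4.3 4.1
   vertex 3.8 3.1 0.9
   vertex 1.3 2.9 0.0
  endloop
 endfacet
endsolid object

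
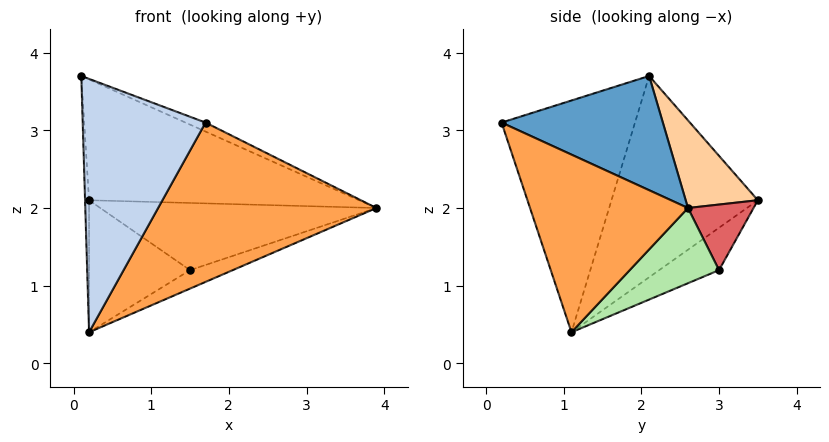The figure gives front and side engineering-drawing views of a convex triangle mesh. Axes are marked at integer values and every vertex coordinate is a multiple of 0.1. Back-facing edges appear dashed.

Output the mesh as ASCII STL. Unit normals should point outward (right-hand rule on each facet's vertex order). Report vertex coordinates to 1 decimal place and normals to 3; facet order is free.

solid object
 facet normal 0.402 0.050 0.914
  outer loop
   vertex 1.7 0.2 3.1
   vertex 3.9 2.6 2.0
   vertex 0.1 2.1 3.7
  endloop
 endfacet
 facet normal -0.724 -0.666 0.180
  outer loop
   vertex 0.2 1.1 0.4
   vertex 1.7 0.2 3.1
   vertex 0.1 2.1 3.7
  endloop
 endfacet
 facet normal 0.504 -0.696 -0.512
  outer loop
   vertex 0.2 1.1 0.4
   vertex 3.9 2.6 2.0
   vertex 1.7 0.2 3.1
  endloop
 endfacet
 facet normal 0.196 0.732 0.653
  outer loop
   vertex 0.2 3.5 2.1
   vertex 0.1 2.1 3.7
   vertex 3.9 2.6 2.0
  endloop
 endfacet
 facet normal -0.999 0.027 -0.039
  outer loop
   vertex 0.2 3.5 2.1
   vertex 0.2 1.1 0.4
   vertex 0.1 2.1 3.7
  endloop
 endfacet
 facet normal 0.336 0.161 -0.928
  outer loop
   vertex 1.5 3.0 1.2
   vertex 3.9 2.6 2.0
   vertex 0.2 1.1 0.4
  endloop
 endfacet
 facet normal 0.226 0.953 -0.202
  outer loop
   vertex 1.5 3.0 1.2
   vertex 0.2 3.5 2.1
   vertex 3.9 2.6 2.0
  endloop
 endfacet
 facet normal -0.324 0.547 -0.772
  outer loop
   vertex 1.5 3.0 1.2
   vertex 0.2 1.1 0.4
   vertex 0.2 3.5 2.1
  endloop
 endfacet
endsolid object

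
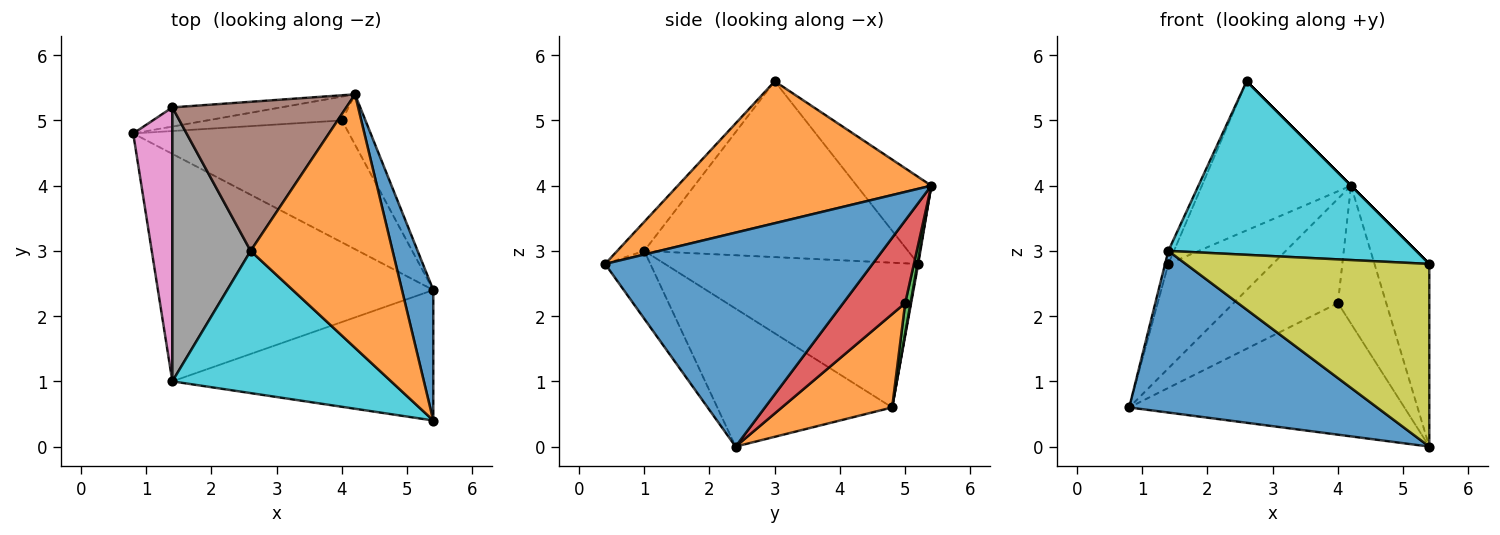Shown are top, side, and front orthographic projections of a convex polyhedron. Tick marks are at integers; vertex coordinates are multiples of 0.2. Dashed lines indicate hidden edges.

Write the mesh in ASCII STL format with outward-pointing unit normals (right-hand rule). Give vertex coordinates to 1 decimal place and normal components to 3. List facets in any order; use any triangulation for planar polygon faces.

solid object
 facet normal -0.378 -0.536 -0.755
  outer loop
   vertex 1.4 1.0 3.0
   vertex 0.8 4.8 0.6
   vertex 5.4 2.4 0.0
  endloop
 endfacet
 facet normal 0.282 0.704 -0.652
  outer loop
   vertex 4.0 5.0 2.2
   vertex 5.4 2.4 0.0
   vertex 0.8 4.8 0.6
  endloop
 endfacet
 facet normal 0.050 0.974 -0.222
  outer loop
   vertex 4.0 5.0 2.2
   vertex 0.8 4.8 0.6
   vertex 4.2 5.4 4.0
  endloop
 endfacet
 facet normal 0.770 0.600 -0.219
  outer loop
   vertex 4.0 5.0 2.2
   vertex 4.2 5.4 4.0
   vertex 5.4 2.4 0.0
  endloop
 endfacet
 facet normal 0.007 0.983 -0.181
  outer loop
   vertex 1.4 5.2 2.8
   vertex 4.2 5.4 4.0
   vertex 0.8 4.8 0.6
  endloop
 endfacet
 facet normal -0.333 0.667 0.667
  outer loop
   vertex 1.4 5.2 2.8
   vertex 2.6 3.0 5.6
   vertex 4.2 5.4 4.0
  endloop
 endfacet
 facet normal -0.965 0.012 0.261
  outer loop
   vertex 1.4 5.2 2.8
   vertex 0.8 4.8 0.6
   vertex 1.4 1.0 3.0
  endloop
 endfacet
 facet normal -0.913 0.019 0.407
  outer loop
   vertex 1.4 5.2 2.8
   vertex 1.4 1.0 3.0
   vertex 2.6 3.0 5.6
  endloop
 endfacet
 facet normal -0.149 -0.805 -0.575
  outer loop
   vertex 5.4 0.4 2.8
   vertex 1.4 1.0 3.0
   vertex 5.4 2.4 0.0
  endloop
 endfacet
 facet normal -0.084 -0.771 0.632
  outer loop
   vertex 5.4 0.4 2.8
   vertex 2.6 3.0 5.6
   vertex 1.4 1.0 3.0
  endloop
 endfacet
 facet normal 0.970 0.199 0.142
  outer loop
   vertex 5.4 0.4 2.8
   vertex 5.4 2.4 0.0
   vertex 4.2 5.4 4.0
  endloop
 endfacet
 facet normal 0.707 0.000 0.707
  outer loop
   vertex 5.4 0.4 2.8
   vertex 4.2 5.4 4.0
   vertex 2.6 3.0 5.6
  endloop
 endfacet
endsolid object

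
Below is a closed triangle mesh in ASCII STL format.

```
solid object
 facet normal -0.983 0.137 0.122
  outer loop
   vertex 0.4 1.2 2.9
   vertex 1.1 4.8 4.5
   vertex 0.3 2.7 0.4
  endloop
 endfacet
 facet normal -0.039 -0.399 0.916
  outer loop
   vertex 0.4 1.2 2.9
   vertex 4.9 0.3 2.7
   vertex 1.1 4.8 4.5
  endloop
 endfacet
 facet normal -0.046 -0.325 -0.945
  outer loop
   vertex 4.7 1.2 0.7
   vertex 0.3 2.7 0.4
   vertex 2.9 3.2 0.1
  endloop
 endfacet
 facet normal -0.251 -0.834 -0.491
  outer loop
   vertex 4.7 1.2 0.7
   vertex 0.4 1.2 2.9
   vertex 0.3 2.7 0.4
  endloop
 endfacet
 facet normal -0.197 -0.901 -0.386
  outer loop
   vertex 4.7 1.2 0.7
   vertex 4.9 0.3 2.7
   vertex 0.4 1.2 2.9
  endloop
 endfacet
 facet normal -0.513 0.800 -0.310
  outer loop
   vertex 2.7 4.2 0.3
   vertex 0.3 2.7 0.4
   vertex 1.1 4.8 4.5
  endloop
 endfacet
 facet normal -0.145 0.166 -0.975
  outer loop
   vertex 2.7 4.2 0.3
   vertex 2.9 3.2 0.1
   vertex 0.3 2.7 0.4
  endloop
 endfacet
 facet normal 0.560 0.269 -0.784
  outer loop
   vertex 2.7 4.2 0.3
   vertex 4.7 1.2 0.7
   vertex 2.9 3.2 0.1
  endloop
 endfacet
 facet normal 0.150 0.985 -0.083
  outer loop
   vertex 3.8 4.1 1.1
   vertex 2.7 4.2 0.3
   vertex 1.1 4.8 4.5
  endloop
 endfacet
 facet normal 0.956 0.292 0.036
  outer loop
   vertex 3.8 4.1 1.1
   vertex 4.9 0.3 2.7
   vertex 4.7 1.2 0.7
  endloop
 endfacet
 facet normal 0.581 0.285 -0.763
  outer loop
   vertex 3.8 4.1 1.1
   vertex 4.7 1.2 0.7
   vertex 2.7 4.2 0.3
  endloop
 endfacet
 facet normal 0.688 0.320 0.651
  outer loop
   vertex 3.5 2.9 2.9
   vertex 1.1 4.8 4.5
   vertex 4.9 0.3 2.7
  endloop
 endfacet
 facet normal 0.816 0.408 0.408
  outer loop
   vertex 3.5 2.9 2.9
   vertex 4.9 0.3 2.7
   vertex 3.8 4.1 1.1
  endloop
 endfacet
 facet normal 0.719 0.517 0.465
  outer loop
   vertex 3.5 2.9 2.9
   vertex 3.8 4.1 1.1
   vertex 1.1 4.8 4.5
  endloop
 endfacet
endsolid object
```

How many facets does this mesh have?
14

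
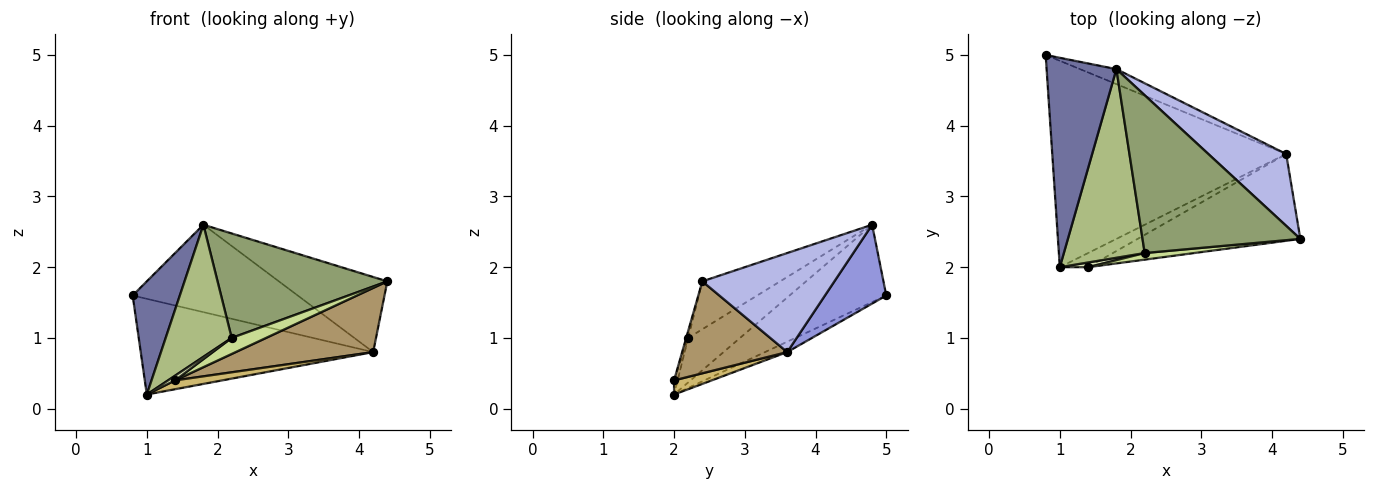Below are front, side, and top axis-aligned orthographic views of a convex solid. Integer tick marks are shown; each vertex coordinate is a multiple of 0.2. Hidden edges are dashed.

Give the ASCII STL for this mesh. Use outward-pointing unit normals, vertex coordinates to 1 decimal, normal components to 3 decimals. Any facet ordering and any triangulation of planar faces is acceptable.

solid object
 facet normal -0.698 -0.341 0.630
  outer loop
   vertex 1.8 4.8 2.6
   vertex 0.8 5.0 1.6
   vertex 1.0 2.0 0.2
  endloop
 endfacet
 facet normal -0.040 0.420 -0.906
  outer loop
   vertex 4.2 3.6 0.8
   vertex 1.0 2.0 0.2
   vertex 0.8 5.0 1.6
  endloop
 endfacet
 facet normal 0.344 0.926 -0.159
  outer loop
   vertex 4.2 3.6 0.8
   vertex 0.8 5.0 1.6
   vertex 1.8 4.8 2.6
  endloop
 endfacet
 facet normal 0.661 0.543 0.519
  outer loop
   vertex 4.2 3.6 0.8
   vertex 1.8 4.8 2.6
   vertex 4.4 2.4 1.8
  endloop
 endfacet
 facet normal -0.245 -0.535 0.808
  outer loop
   vertex 2.2 2.2 1.0
   vertex 4.4 2.4 1.8
   vertex 1.8 4.8 2.6
  endloop
 endfacet
 facet normal -0.411 -0.523 0.747
  outer loop
   vertex 2.2 2.2 1.0
   vertex 1.8 4.8 2.6
   vertex 1.0 2.0 0.2
  endloop
 endfacet
 facet normal -0.054 -0.923 0.380
  outer loop
   vertex 1.4 2.0 0.4
   vertex 4.4 2.4 1.8
   vertex 2.2 2.2 1.0
  endloop
 endfacet
 facet normal -0.333 -0.667 0.667
  outer loop
   vertex 1.4 2.0 0.4
   vertex 2.2 2.2 1.0
   vertex 1.0 2.0 0.2
  endloop
 endfacet
 facet normal 0.414 -0.541 -0.732
  outer loop
   vertex 1.4 2.0 0.4
   vertex 4.2 3.6 0.8
   vertex 4.4 2.4 1.8
  endloop
 endfacet
 facet normal 0.390 -0.488 -0.781
  outer loop
   vertex 1.4 2.0 0.4
   vertex 1.0 2.0 0.2
   vertex 4.2 3.6 0.8
  endloop
 endfacet
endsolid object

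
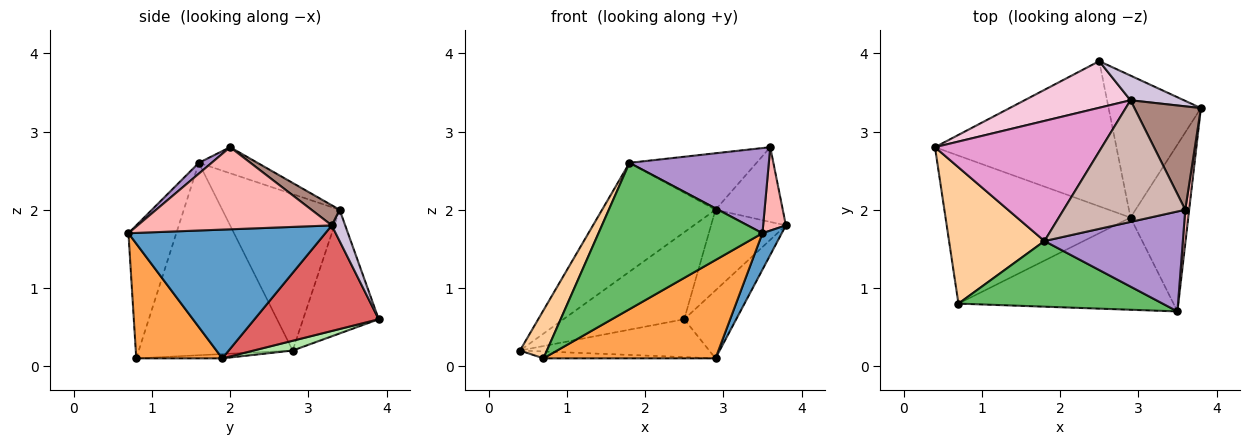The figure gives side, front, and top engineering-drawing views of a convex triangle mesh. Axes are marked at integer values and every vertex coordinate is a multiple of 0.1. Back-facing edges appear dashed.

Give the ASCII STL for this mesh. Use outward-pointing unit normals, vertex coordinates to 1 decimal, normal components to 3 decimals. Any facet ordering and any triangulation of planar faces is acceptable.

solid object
 facet normal 0.909 -0.089 -0.408
  outer loop
   vertex 2.9 1.9 0.1
   vertex 3.8 3.3 1.8
   vertex 3.5 0.7 1.7
  endloop
 endfacet
 facet normal -0.023 0.046 -0.999
  outer loop
   vertex 0.7 0.8 0.1
   vertex 0.4 2.8 0.2
   vertex 2.9 1.9 0.1
  endloop
 endfacet
 facet normal 0.343 -0.685 -0.643
  outer loop
   vertex 0.7 0.8 0.1
   vertex 2.9 1.9 0.1
   vertex 3.5 0.7 1.7
  endloop
 endfacet
 facet normal -0.885 -0.155 0.439
  outer loop
   vertex 1.8 1.6 2.6
   vertex 0.4 2.8 0.2
   vertex 0.7 0.8 0.1
  endloop
 endfacet
 facet normal -0.257 -0.882 0.395
  outer loop
   vertex 1.8 1.6 2.6
   vertex 0.7 0.8 0.1
   vertex 3.5 0.7 1.7
  endloop
 endfacet
 facet normal 0.052 0.252 -0.966
  outer loop
   vertex 2.5 3.9 0.6
   vertex 2.9 1.9 0.1
   vertex 0.4 2.8 0.2
  endloop
 endfacet
 facet normal 0.718 0.301 -0.628
  outer loop
   vertex 2.5 3.9 0.6
   vertex 3.8 3.3 1.8
   vertex 2.9 1.9 0.1
  endloop
 endfacet
 facet normal 0.992 -0.116 0.047
  outer loop
   vertex 3.6 2.0 2.8
   vertex 3.5 0.7 1.7
   vertex 3.8 3.3 1.8
  endloop
 endfacet
 facet normal 0.059 -0.647 0.760
  outer loop
   vertex 3.6 2.0 2.8
   vertex 1.8 1.6 2.6
   vertex 3.5 0.7 1.7
  endloop
 endfacet
 facet normal 0.169 0.943 0.288
  outer loop
   vertex 2.9 3.4 2.0
   vertex 3.8 3.3 1.8
   vertex 2.5 3.9 0.6
  endloop
 endfacet
 facet normal 0.238 0.569 0.787
  outer loop
   vertex 2.9 3.4 2.0
   vertex 3.6 2.0 2.8
   vertex 3.8 3.3 1.8
  endloop
 endfacet
 facet normal -0.191 0.413 0.890
  outer loop
   vertex 2.9 3.4 2.0
   vertex 1.8 1.6 2.6
   vertex 3.6 2.0 2.8
  endloop
 endfacet
 facet normal -0.571 0.552 0.609
  outer loop
   vertex 2.9 3.4 2.0
   vertex 0.4 2.8 0.2
   vertex 1.8 1.6 2.6
  endloop
 endfacet
 facet normal -0.483 0.772 0.414
  outer loop
   vertex 2.9 3.4 2.0
   vertex 2.5 3.9 0.6
   vertex 0.4 2.8 0.2
  endloop
 endfacet
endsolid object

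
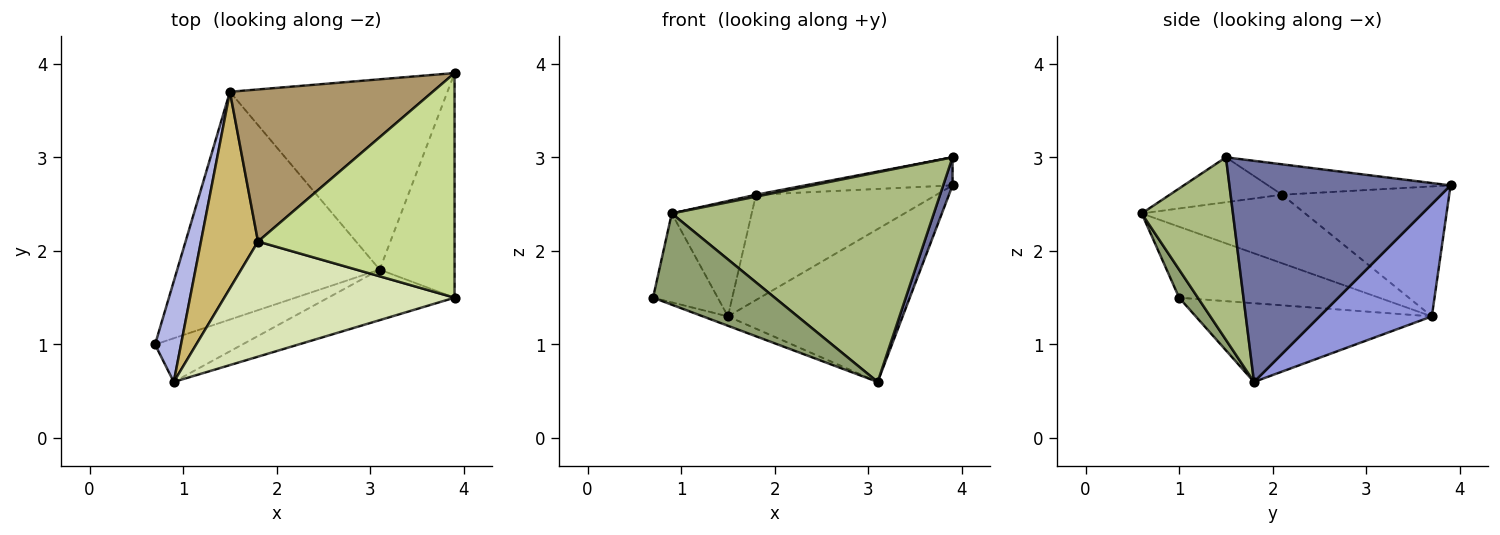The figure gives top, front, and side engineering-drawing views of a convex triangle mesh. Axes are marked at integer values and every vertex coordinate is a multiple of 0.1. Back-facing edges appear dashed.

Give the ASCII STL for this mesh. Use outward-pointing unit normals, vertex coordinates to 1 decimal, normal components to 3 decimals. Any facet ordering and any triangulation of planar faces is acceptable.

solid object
 facet normal 0.946 -0.040 -0.320
  outer loop
   vertex 3.1 1.8 0.6
   vertex 3.9 3.9 2.7
   vertex 3.9 1.5 3.0
  endloop
 endfacet
 facet normal -0.362 0.038 -0.931
  outer loop
   vertex 1.5 3.7 1.3
   vertex 3.1 1.8 0.6
   vertex 0.7 1.0 1.5
  endloop
 endfacet
 facet normal 0.373 0.581 -0.723
  outer loop
   vertex 1.5 3.7 1.3
   vertex 3.9 3.9 2.7
   vertex 3.1 1.8 0.6
  endloop
 endfacet
 facet normal -0.899 0.291 0.329
  outer loop
   vertex 0.9 0.6 2.4
   vertex 1.5 3.7 1.3
   vertex 0.7 1.0 1.5
  endloop
 endfacet
 facet normal 0.137 -0.893 -0.428
  outer loop
   vertex 0.9 0.6 2.4
   vertex 0.7 1.0 1.5
   vertex 3.1 1.8 0.6
  endloop
 endfacet
 facet normal 0.321 -0.921 -0.222
  outer loop
   vertex 0.9 0.6 2.4
   vertex 3.1 1.8 0.6
   vertex 3.9 1.5 3.0
  endloop
 endfacet
 facet normal -0.152 0.123 0.981
  outer loop
   vertex 1.8 2.1 2.6
   vertex 3.9 1.5 3.0
   vertex 3.9 3.9 2.7
  endloop
 endfacet
 facet normal -0.191 -0.016 0.981
  outer loop
   vertex 1.8 2.1 2.6
   vertex 0.9 0.6 2.4
   vertex 3.9 1.5 3.0
  endloop
 endfacet
 facet normal -0.466 0.504 0.727
  outer loop
   vertex 1.8 2.1 2.6
   vertex 3.9 3.9 2.7
   vertex 1.5 3.7 1.3
  endloop
 endfacet
 facet normal -0.719 0.352 0.599
  outer loop
   vertex 1.8 2.1 2.6
   vertex 1.5 3.7 1.3
   vertex 0.9 0.6 2.4
  endloop
 endfacet
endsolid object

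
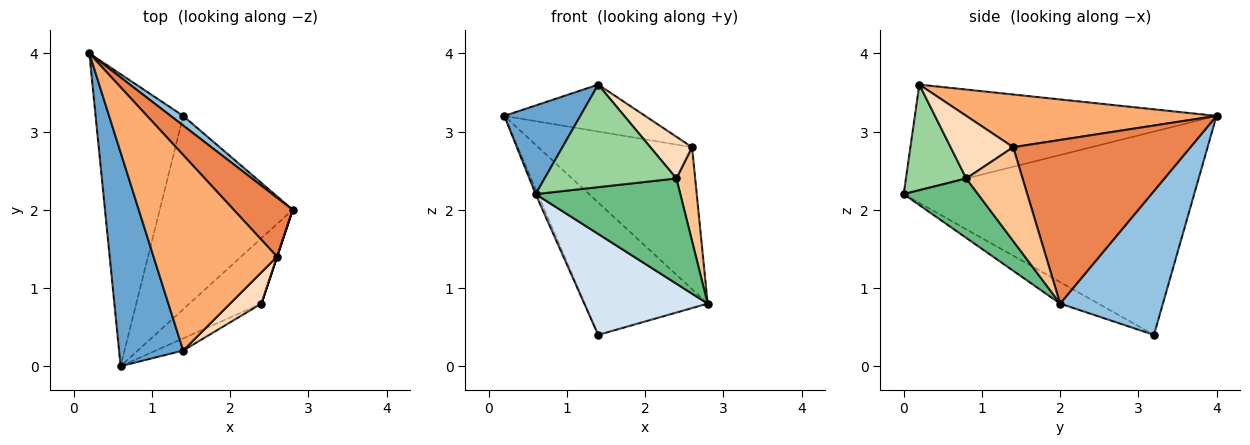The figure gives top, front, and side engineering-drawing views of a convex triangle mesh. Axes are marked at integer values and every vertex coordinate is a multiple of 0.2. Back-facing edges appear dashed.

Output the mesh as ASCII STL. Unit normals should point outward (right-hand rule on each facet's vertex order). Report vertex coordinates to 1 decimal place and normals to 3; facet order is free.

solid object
 facet normal -0.836 -0.210 0.508
  outer loop
   vertex 1.4 0.2 3.6
   vertex 0.2 4.0 3.2
   vertex 0.6 0.0 2.2
  endloop
 endfacet
 facet normal 0.641 0.766 0.056
  outer loop
   vertex 1.4 3.2 0.4
   vertex 0.2 4.0 3.2
   vertex 2.8 2.0 0.8
  endloop
 endfacet
 facet normal -0.918 0.007 -0.396
  outer loop
   vertex 1.4 3.2 0.4
   vertex 0.6 0.0 2.2
   vertex 0.2 4.0 3.2
  endloop
 endfacet
 facet normal -0.142 -0.458 -0.877
  outer loop
   vertex 1.4 3.2 0.4
   vertex 2.8 2.0 0.8
   vertex 0.6 0.0 2.2
  endloop
 endfacet
 facet normal 0.729 0.632 0.263
  outer loop
   vertex 2.6 1.4 2.8
   vertex 2.8 2.0 0.8
   vertex 0.2 4.0 3.2
  endloop
 endfacet
 facet normal 0.383 0.216 0.898
  outer loop
   vertex 2.6 1.4 2.8
   vertex 0.2 4.0 3.2
   vertex 1.4 0.2 3.6
  endloop
 endfacet
 facet normal 0.949 -0.316 0.000
  outer loop
   vertex 2.4 0.8 2.4
   vertex 2.8 2.0 0.8
   vertex 2.6 1.4 2.8
  endloop
 endfacet
 facet normal 0.768 -0.512 0.384
  outer loop
   vertex 2.4 0.8 2.4
   vertex 2.6 1.4 2.8
   vertex 1.4 0.2 3.6
  endloop
 endfacet
 facet normal 0.400 -0.778 -0.484
  outer loop
   vertex 2.4 0.8 2.4
   vertex 0.6 0.0 2.2
   vertex 2.8 2.0 0.8
  endloop
 endfacet
 facet normal 0.414 -0.904 -0.107
  outer loop
   vertex 2.4 0.8 2.4
   vertex 1.4 0.2 3.6
   vertex 0.6 0.0 2.2
  endloop
 endfacet
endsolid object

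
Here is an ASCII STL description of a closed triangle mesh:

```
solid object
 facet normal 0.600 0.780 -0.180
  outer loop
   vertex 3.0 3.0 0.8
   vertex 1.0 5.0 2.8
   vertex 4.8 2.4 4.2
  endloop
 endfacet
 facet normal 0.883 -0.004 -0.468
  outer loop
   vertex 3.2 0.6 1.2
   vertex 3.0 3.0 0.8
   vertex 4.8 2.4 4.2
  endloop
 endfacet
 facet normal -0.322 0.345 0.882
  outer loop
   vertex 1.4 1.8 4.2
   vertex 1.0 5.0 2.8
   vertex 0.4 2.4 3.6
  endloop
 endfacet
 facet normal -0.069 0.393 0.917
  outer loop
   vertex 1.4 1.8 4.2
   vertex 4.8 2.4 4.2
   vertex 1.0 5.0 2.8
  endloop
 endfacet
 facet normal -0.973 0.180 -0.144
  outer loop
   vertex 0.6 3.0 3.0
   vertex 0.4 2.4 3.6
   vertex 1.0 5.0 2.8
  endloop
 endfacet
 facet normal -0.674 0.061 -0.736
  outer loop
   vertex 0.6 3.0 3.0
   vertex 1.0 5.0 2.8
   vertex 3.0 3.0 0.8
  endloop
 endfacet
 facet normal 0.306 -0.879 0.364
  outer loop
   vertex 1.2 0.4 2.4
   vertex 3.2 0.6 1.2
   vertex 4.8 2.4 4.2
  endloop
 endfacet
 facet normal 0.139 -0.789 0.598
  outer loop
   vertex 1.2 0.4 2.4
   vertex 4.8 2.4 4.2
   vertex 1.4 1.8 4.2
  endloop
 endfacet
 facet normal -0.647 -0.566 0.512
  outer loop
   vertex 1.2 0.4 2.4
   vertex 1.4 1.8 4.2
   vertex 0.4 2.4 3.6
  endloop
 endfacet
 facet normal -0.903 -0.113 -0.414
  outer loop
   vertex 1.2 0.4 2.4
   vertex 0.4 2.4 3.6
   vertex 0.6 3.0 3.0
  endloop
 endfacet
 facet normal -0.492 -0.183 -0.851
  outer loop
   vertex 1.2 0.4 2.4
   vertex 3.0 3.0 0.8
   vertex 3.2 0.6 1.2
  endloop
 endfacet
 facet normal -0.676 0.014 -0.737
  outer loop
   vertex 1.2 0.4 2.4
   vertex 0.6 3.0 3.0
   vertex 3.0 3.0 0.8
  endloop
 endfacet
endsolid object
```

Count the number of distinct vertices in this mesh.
8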